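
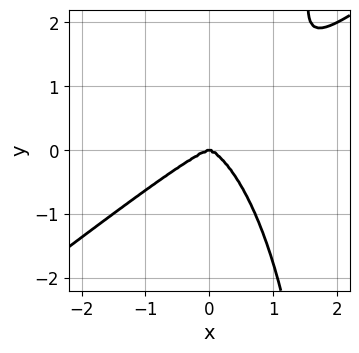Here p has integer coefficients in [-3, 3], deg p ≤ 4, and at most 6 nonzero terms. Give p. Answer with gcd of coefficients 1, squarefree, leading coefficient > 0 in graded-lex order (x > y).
The degree is 4 — the shape is more complex than any degree-3 curve.
Observable constraints: it meets the x-axis at x = 0 (among the integer gridlines); it meets the y-axis at y = 0 (among the integer gridlines).
These observations pin down the coefficients.

2*x^4 - 2*x^3*y - x*y^3 + 2*y^3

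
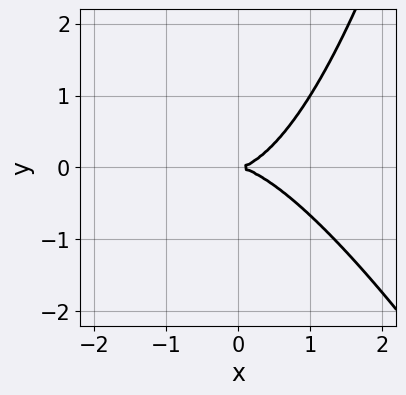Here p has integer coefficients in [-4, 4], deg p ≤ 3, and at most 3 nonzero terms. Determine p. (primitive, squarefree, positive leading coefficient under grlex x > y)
(a) Degree: a generic line meets the curve in up to 3 points, so deg p = 3.
(b) Reading off the gridlines: it crosses the y-axis at the gridline y = 0; one x-axis crossing is at x = 0.
(c) Together with the visible shape, these determine p as stated.

2*x^3 + x^2*y - 3*y^2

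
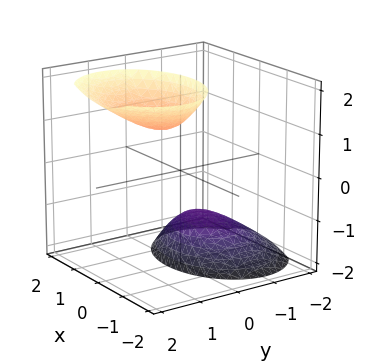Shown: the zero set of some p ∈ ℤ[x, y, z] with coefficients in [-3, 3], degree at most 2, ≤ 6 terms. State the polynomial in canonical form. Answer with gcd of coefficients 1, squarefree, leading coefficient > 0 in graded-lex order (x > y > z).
(a) There are 2 components. Treating them together as one polynomial.
(b) Degree: no degree-1 surface has this shape, so deg p = 2.
(c) From the visible intercepts: the surface avoids every integer x-axis point in the box; it misses every integer gridline on the y-axis.
(d) These observations pin down the coefficients.

2*x^2 + 3*y^2 - 3*y*z - z^2 + 2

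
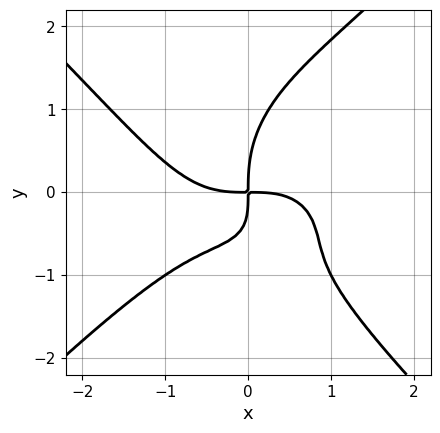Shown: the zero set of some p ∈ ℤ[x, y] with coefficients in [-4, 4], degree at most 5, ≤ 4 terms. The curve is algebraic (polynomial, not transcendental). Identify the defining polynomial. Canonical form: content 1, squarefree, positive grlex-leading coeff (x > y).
x^4 - y^4 + 2*x*y^2 + 2*x*y

The degree is 4 — the shape is more complex than any degree-3 curve.
Reading off the gridlines: one y-axis crossing is at y = 0; it crosses the x-axis at the gridline x = 0.
Solving for integer coefficients yields p as stated.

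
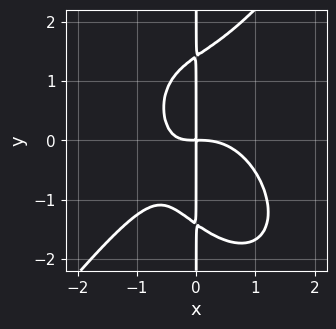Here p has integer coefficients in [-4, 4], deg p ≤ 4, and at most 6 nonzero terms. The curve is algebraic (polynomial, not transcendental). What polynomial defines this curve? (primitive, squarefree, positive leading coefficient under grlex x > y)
2*x^4 - x*y^3 + 2*x^2*y + 2*x*y

(a) The degree is 4 — the shape is more complex than any degree-3 curve.
(b) Reading off the gridlines: the visible y-axis segment lies entirely on the curve.
(c) Assembling these constraints gives the stated polynomial.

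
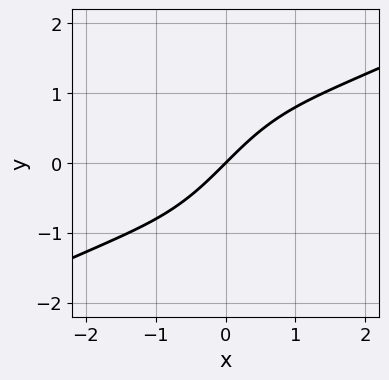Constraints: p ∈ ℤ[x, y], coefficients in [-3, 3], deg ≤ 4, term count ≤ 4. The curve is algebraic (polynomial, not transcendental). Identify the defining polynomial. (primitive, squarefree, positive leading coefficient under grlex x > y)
x^3 - 2*x^2*y + 3*x - 3*y

(a) The degree is 3 — a generic line meets the curve in up to 3 points.
(b) Against the integer gridlines: it meets the x-axis at x = 0 (among the integer gridlines); one y-axis crossing is at y = 0.
(c) Matching integer coefficients to the picture gives p.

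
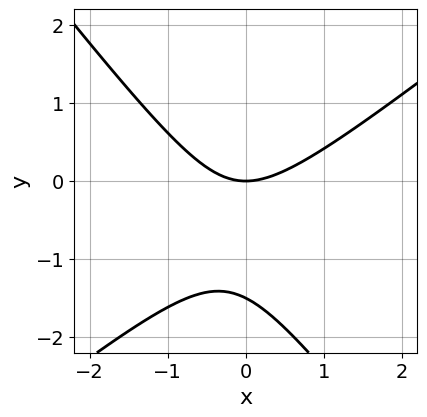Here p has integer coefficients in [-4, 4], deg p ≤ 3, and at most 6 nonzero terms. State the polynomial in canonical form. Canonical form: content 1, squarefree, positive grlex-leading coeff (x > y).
1. deg p = 2.
2. Against the integer gridlines: it meets the x-axis at x = 0 (among the integer gridlines); it crosses the y-axis at the gridline y = 0.
3. Solving for integer coefficients yields p as stated.

2*x^2 - x*y - 2*y^2 - 3*y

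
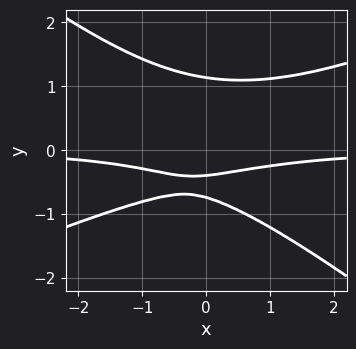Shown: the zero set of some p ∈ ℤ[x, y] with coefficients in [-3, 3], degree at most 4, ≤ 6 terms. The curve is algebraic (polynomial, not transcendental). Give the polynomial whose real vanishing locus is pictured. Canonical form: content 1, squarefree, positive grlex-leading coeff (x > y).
x^2*y - x*y^2 - 3*y^3 + 3*y + 1

First, deg p = 3.
Next, observable constraints: the curve avoids every integer x-axis point in the box.
Finally, fitting integer coefficients to these (and the overall shape) gives p.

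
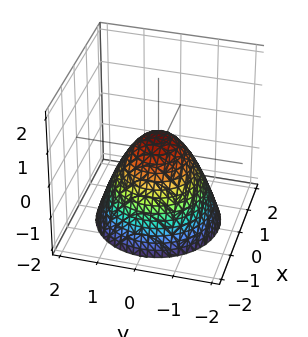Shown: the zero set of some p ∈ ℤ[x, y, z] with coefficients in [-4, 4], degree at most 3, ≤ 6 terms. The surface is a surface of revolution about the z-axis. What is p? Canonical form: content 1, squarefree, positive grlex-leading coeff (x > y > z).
2*x^2 + 2*y^2 + 2*z - 1

1. Degree: the shape is more complex than any degree-1 surface, so deg p = 2.
2. Symmetries: the z-axis is an axis of rotation, so x and y enter only as x² + y².
3. Checking where it meets the axes: a circular section at z = -1 has radius between 1 and 2.
4. These observations pin down the coefficients.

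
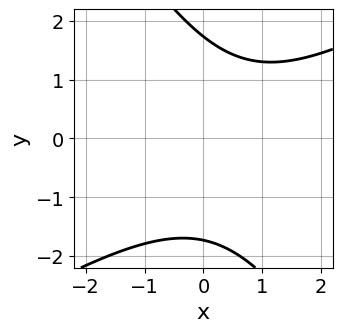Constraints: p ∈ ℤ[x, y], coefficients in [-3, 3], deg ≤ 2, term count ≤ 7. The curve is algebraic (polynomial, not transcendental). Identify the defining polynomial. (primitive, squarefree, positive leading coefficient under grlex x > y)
x^2 - x*y - y^2 - x + 3

First, the degree is 2 — a generic line meets the curve in up to 2 points.
Next, observable constraints: no x-intercept at any integer in the box.
Finally, fitting integer coefficients to these (and the overall shape) gives p.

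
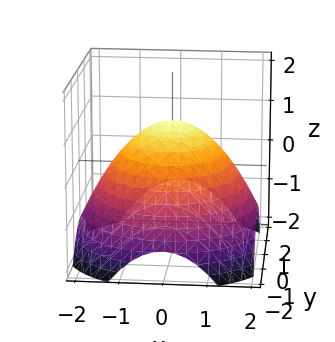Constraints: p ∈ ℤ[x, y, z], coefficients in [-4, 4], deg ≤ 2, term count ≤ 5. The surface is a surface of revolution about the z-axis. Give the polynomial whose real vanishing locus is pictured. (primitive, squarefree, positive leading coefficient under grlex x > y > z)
First, deg p = 2.
Next, by symmetry, the surface is invariant under rotation about z: p = q(x² + y², z).
Next, observable constraints: a circular section at z = 0 has radius between 1 and 2; it crosses the z-axis at the gridline z = 1.
Finally, together with the visible shape, these determine p as stated.

x^2 + y^2 + 2*z - 2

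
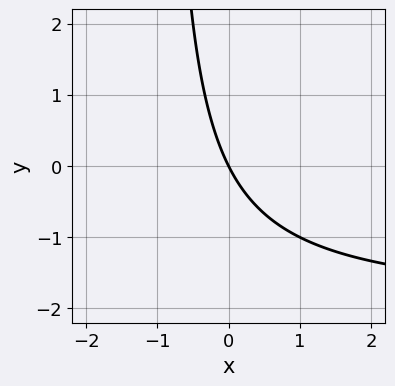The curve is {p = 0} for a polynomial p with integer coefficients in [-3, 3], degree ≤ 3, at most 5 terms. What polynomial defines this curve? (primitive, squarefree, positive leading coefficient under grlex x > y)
The degree is 2 — a generic line meets the curve in up to 2 points.
Checking where it meets the axes: it crosses the x-axis at the gridline x = 0; it meets the y-axis at y = 0 (among the integer gridlines).
Together with the visible shape, these determine p as stated.

x*y + 2*x + y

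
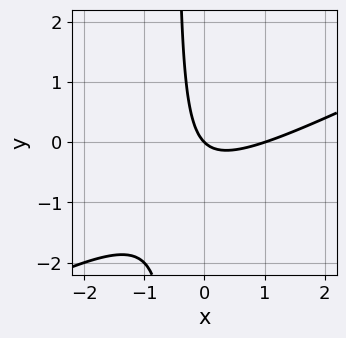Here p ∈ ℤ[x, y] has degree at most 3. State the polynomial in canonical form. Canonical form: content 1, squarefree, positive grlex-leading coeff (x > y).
First, deg p = 2. The shape is more complex than any degree-1 curve.
Next, observable constraints: it crosses the y-axis at the gridline y = 0; among the integer gridlines, it crosses the x-axis at x ∈ {0, 1}.
Finally, these observations pin down the coefficients.

x^2 - 2*x*y - x - y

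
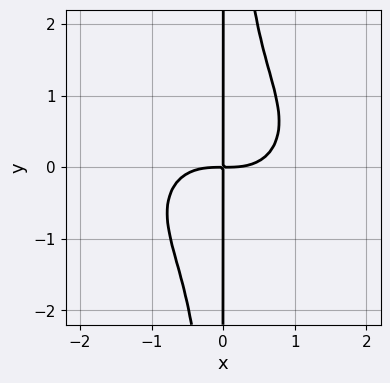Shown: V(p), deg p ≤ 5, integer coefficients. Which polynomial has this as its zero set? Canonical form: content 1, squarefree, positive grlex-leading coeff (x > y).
First, the degree is 4 — no degree-3 curve has this shape.
Next, from the axis intercepts and sections: the visible y-axis segment lies entirely on the curve.
Finally, these observations pin down the coefficients.

2*x^4 + 3*x^2*y^2 - 3*x*y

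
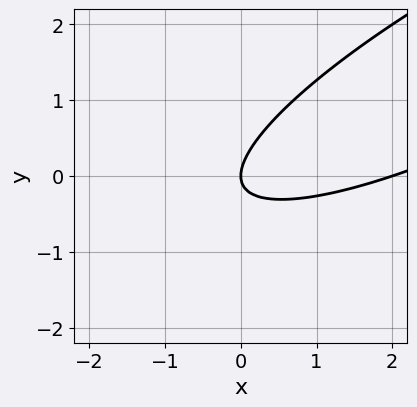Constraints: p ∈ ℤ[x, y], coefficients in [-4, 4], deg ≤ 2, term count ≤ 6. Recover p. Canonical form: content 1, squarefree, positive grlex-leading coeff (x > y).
x^2 - 3*x*y + 3*y^2 - 2*x

First, degree: the shape is more complex than any degree-1 curve, so deg p = 2.
Then, observable constraints: the x-axis gridline crossings are at x ∈ {0, 2}; one y-axis crossing is at y = 0.
Finally, assembling these constraints gives the stated polynomial.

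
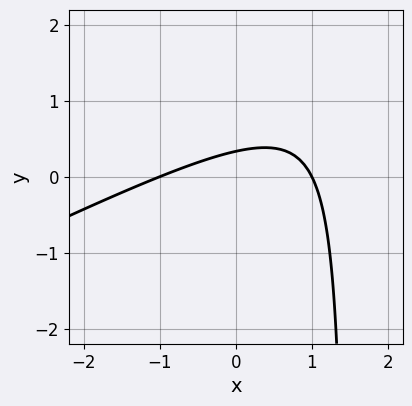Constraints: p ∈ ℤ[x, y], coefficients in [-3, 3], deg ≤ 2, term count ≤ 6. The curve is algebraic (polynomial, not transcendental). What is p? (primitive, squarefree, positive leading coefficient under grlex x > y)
x^2 - 2*x*y + 3*y - 1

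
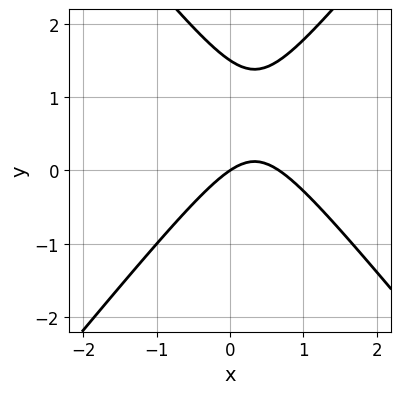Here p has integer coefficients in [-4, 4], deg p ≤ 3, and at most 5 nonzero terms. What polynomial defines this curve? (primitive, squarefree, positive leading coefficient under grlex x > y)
First, deg p = 2.
Then, reading off the gridlines: it crosses the x-axis at the gridline x = 0; one y-axis crossing is at y = 0.
Finally, together with the visible shape, these determine p as stated.

3*x^2 - 2*y^2 - 2*x + 3*y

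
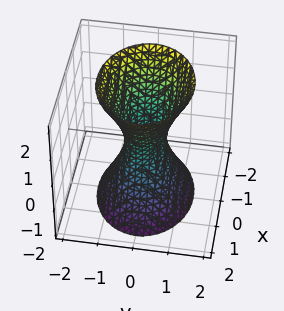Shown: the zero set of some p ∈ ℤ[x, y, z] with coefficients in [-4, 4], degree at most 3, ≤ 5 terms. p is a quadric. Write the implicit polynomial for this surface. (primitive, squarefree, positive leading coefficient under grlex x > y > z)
1. The degree is 2 — an hourglass — one-sheet hyperboloid; a quadric.
2. Symmetries: mirror symmetry y ↦ −y ⇒ only even powers of y; the x ↦ −x reflection is a symmetry, so x appears only in even powers; the z ↦ −z reflection is a symmetry, so z appears only in even powers.
3. Checking where it meets the axes: the surface avoids every integer z-axis point in the box.
4. Matching integer coefficients to the picture gives p.

2*x^2 + 3*y^2 - z^2 - 1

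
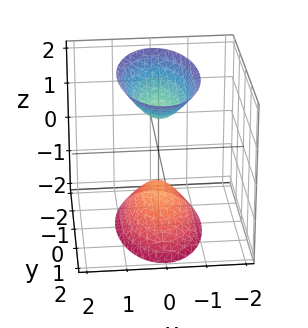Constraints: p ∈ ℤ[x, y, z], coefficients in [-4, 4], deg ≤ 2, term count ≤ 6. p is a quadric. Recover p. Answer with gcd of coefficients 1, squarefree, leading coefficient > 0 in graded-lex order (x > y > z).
3*x^2 + y^2 - z^2 + 1

1. I count 2 distinct pieces. They look like related sheets of one shape, so recover p as a whole.
2. deg p = 2. Two sheets facing apart; a quadric.
3. Symmetries: mirror symmetry x ↦ −x ⇒ only even powers of x; the y ↦ −y reflection is a symmetry, so y appears only in even powers; mirror symmetry z ↦ −z ⇒ only even powers of z.
4. Observable constraints: the surface avoids every integer x-axis point in the box; the surface avoids every integer y-axis point in the box.
5. Putting this together gives p. Check: (0, 0, -1) on the z-axis lies on the surface, and p(0, 0, -1) = 0. ✓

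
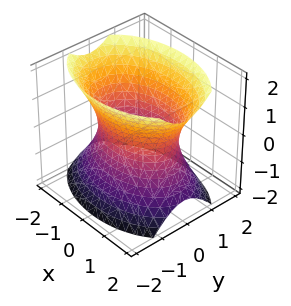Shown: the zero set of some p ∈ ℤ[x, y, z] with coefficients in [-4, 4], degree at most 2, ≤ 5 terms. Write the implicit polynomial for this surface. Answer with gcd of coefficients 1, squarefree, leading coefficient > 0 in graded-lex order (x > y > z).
x^2 + 2*y^2 - z^2 - 2

(a) The degree is 2 — an hourglass — one-sheet hyperboloid; a quadric.
(b) Symmetries: the z ↦ −z reflection is a symmetry, so z appears only in even powers; the x ↦ −x reflection is a symmetry, so x appears only in even powers; mirror symmetry y ↦ −y ⇒ only even powers of y.
(c) Reading off the gridlines: it misses every integer gridline on the z-axis; among the integer gridlines, it crosses the y-axis at y ∈ {-1, 1}.
(d) Together with the visible shape, these determine p as stated.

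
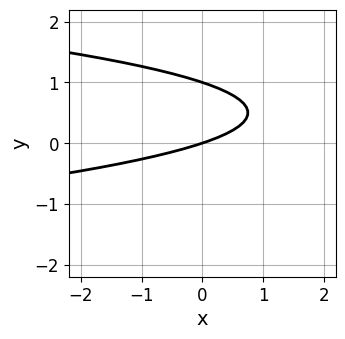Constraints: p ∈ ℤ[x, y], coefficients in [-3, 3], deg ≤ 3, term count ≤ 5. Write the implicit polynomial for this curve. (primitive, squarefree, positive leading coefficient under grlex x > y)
3*y^2 + x - 3*y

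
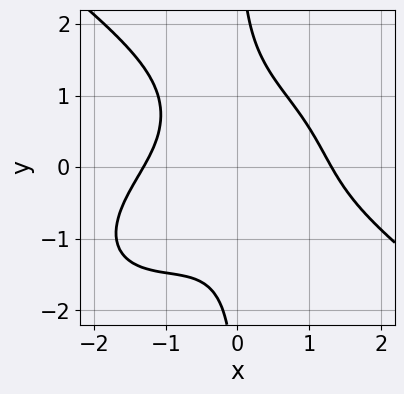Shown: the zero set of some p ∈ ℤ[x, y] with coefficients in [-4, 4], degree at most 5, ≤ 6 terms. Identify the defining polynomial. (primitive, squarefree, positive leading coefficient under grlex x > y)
x^4 + 2*x*y^3 + 3*x^2*y - 3

Degree: a generic line meets the curve in up to 4 points, so deg p = 4.
Observable constraints: no y-intercept at any integer in the box.
The integer polynomial consistent with all of this is the stated p.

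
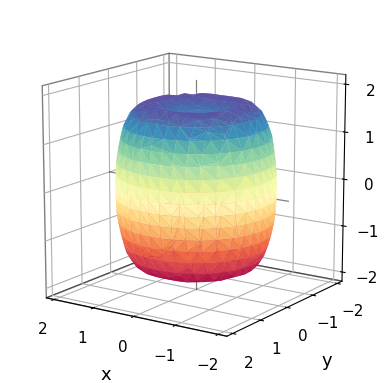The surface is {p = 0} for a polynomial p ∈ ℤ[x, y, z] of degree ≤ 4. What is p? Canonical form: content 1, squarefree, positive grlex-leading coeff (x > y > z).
x^4 + 2*x^2*y^2 + y^4 - 2*x^2 - 2*y^2 + z^2 - 2

1. deg p = 4. A generic line meets the surface in up to 4 points.
2. By symmetry, the surface is invariant under rotation about z: p = q(x² + y², z).
3. Observable constraints: a circular section at z = 1 has radius between 1 and 2.
4. Assembling these constraints gives the stated polynomial.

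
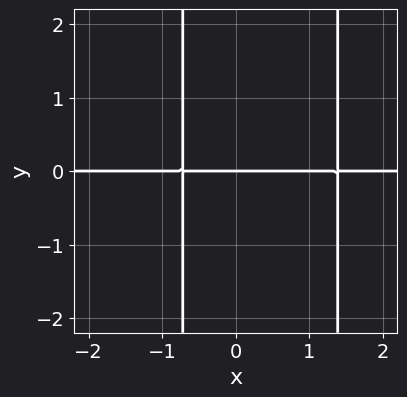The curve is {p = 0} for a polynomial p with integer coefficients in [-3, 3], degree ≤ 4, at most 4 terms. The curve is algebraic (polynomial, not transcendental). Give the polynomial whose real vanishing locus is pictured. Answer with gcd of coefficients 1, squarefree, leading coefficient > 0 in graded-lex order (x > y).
3*x^2*y - 2*x*y - 3*y

Degree: a generic line meets the curve in up to 3 points, so deg p = 3.
Checking where it meets the axes: one y-axis crossing is at y = 0; every point of the x-axis in the box is on the curve.
Assembling these constraints gives the stated polynomial.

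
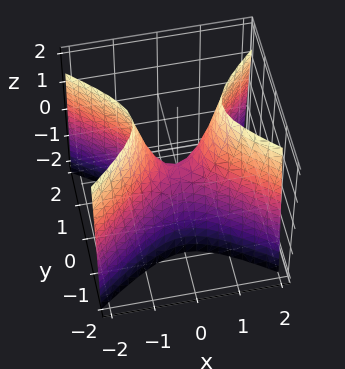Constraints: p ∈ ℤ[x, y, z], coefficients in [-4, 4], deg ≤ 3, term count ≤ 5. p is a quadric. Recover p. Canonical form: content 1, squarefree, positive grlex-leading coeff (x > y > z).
1. deg p = 2.
2. Symmetries: mirror symmetry x ↦ −x ⇒ only even powers of x; mirror symmetry y ↦ −y ⇒ only even powers of y.
3. From the visible intercepts: it meets the y-axis at y = 0 (among the integer gridlines); it meets the z-axis at z = 0 (among the integer gridlines); it crosses the x-axis at the gridline x = 0.
4. Solving for integer coefficients yields p as stated.

2*x^2 - 3*y^2 - z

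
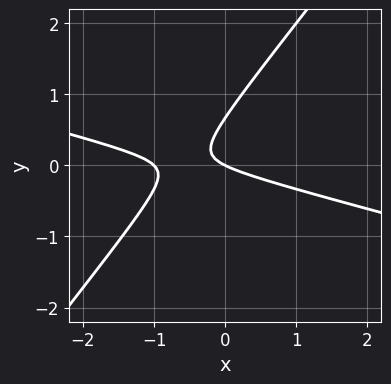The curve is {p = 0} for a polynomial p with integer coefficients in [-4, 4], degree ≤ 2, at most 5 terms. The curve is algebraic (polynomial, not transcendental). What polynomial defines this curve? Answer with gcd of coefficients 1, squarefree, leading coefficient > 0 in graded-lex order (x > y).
First, deg p = 2. The shape is more complex than any degree-1 curve.
Then, reading off the gridlines: it crosses the y-axis at the gridline y = 0; among the integer gridlines, it crosses the x-axis at x ∈ {-1, 0}.
Finally, these observations pin down the coefficients.

x^2 + 3*x*y - 3*y^2 + x + 2*y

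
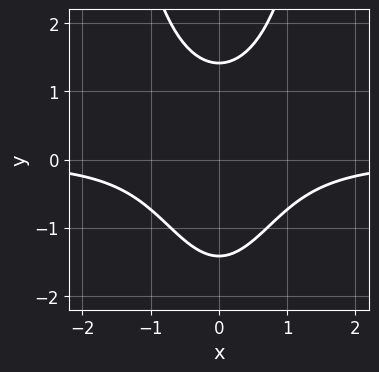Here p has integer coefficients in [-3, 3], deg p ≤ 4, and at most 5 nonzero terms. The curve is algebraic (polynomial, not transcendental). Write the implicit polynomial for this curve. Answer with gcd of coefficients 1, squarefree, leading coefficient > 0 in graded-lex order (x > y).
2*x^2*y - y^2 + 2

deg p = 3. The shape is more complex than any degree-2 curve.
Symmetries: the x ↦ −x reflection is a symmetry, so x appears only in even powers.
Reading off the gridlines: it misses every integer gridline on the x-axis.
Putting this together gives p.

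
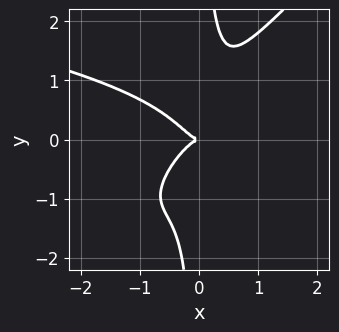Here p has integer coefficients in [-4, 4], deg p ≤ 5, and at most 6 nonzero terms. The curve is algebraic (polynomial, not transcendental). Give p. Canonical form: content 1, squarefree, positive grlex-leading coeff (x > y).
1. Degree: the shape is more complex than any degree-3 curve, so deg p = 4.
2. Observable constraints: one x-axis crossing is at x = 0; one y-axis crossing is at y = 0.
3. Putting this together gives p.

2*x^2*y^2 - 2*x*y^3 + 2*x^3 + y^2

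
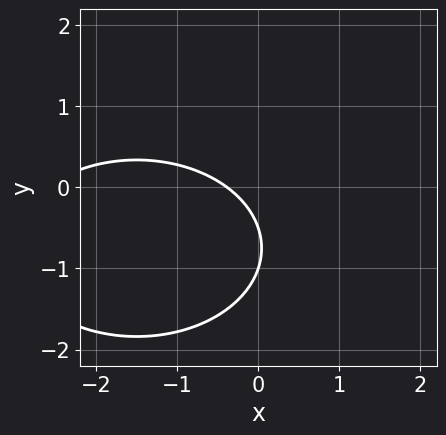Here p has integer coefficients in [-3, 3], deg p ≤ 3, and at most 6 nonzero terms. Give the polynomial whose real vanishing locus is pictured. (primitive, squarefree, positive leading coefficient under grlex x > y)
1. The degree is 2 — the shape is more complex than any degree-1 curve.
2. Checking where it meets the axes: it crosses the y-axis at the gridline y = -1.
3. Matching integer coefficients to the picture gives p.

x^2 + 2*y^2 + 3*x + 3*y + 1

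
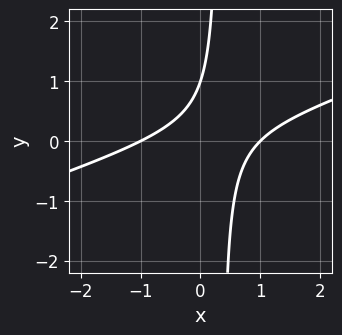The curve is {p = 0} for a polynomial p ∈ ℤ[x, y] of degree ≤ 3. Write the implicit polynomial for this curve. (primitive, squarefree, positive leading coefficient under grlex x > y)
1. deg p = 2. The shape is more complex than any degree-1 curve.
2. Checking where it meets the axes: one y-axis crossing is at y = 1; among the integer gridlines, it crosses the x-axis at x ∈ {-1, 1}.
3. Fitting integer coefficients to these (and the overall shape) gives p.

x^2 - 3*x*y + y - 1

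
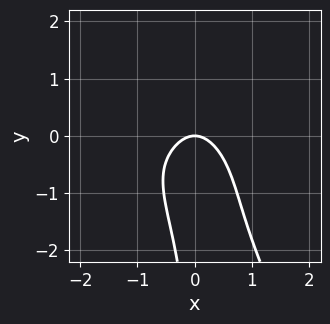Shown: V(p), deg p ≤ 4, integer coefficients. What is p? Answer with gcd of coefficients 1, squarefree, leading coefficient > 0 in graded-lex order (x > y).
2*x^2*y^2 + x*y^3 + 3*x^2 + 2*y

deg p = 4. No degree-3 curve has this shape.
From the visible intercepts: one y-axis crossing is at y = 0; one x-axis crossing is at x = 0.
Assembling these constraints gives the stated polynomial.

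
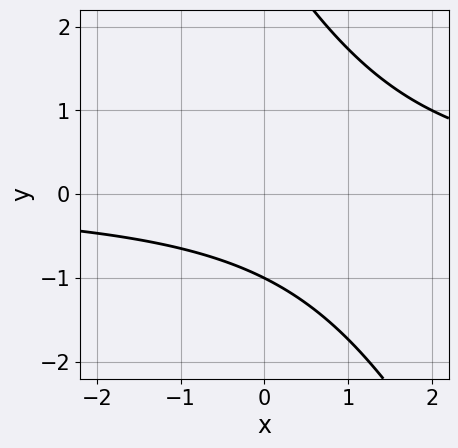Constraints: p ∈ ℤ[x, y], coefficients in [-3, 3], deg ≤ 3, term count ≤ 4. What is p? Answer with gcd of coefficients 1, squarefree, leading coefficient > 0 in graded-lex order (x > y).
2*x*y + y^2 - 2*y - 3

1. deg p = 2. The shape is more complex than any degree-1 curve.
2. Checking where it meets the axes: it meets the y-axis at y = -1 (among the integer gridlines); it misses every integer gridline on the x-axis.
3. These observations pin down the coefficients.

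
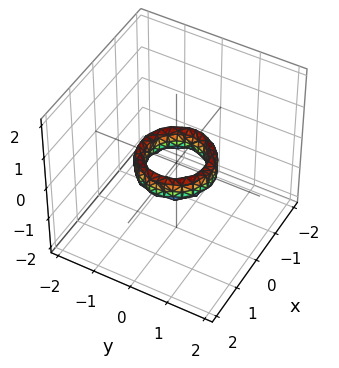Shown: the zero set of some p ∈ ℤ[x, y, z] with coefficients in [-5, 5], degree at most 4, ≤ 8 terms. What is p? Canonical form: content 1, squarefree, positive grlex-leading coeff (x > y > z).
First, deg p = 4. A generic line meets the surface in up to 4 points.
Then, symmetries: every cross-section ⟂ z is a circle, so x, y appear only via x² + y².
Then, observable constraints: the x-axis gridline crossings are at x ∈ {-1, 1}; among the integer gridlines, it crosses the y-axis at y ∈ {-1, 1}.
Finally, matching integer coefficients to the picture gives p.

2*x^4 + 4*x^2*y^2 + 2*y^4 - 3*x^2 - 3*y^2 + z^2 + 1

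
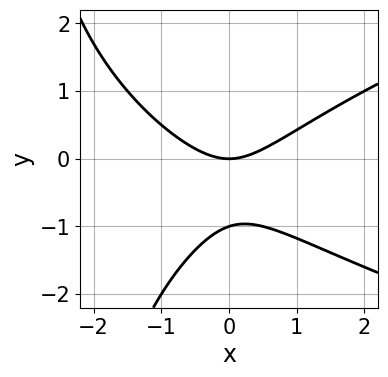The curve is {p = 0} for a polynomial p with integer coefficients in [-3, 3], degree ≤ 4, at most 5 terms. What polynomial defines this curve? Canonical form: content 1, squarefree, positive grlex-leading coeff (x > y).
x*y^2 - 2*x^2 + 3*y^2 + 3*y

Degree: no degree-2 curve has this shape, so deg p = 3.
Observable constraints: it meets the x-axis at x = 0 (among the integer gridlines); among the integer gridlines, it crosses the y-axis at y ∈ {-1, 0}.
Matching integer coefficients to the picture gives p.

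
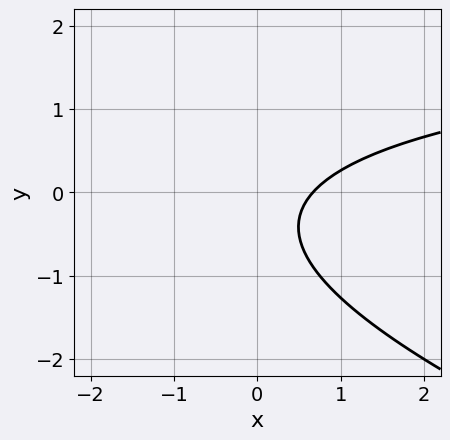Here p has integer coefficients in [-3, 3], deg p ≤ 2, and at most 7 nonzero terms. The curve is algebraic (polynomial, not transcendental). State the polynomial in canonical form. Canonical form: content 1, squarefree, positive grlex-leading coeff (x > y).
(a) The degree is 2 — the shape is more complex than any degree-1 curve.
(b) Observable constraints: no y-intercept at any integer in the box.
(c) Fitting integer coefficients to these (and the overall shape) gives p.

x*y + 3*y^2 - 3*x + 2*y + 2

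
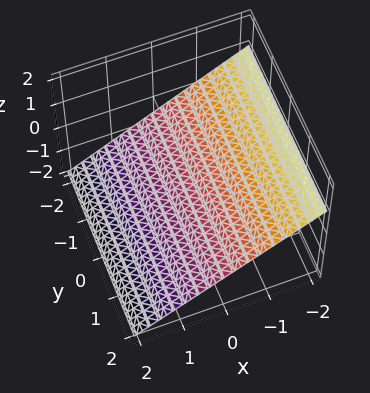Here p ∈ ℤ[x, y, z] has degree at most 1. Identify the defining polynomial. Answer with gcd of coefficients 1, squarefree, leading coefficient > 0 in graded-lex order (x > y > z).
2*x + 3*z + 2

The degree is 1 — the surface is flat (a plane).
From the visible intercepts: it meets the x-axis at x = -1 (among the integer gridlines); no y-intercept at any integer in the box.
Assembling these constraints gives the stated polynomial.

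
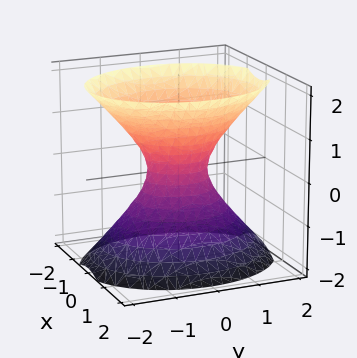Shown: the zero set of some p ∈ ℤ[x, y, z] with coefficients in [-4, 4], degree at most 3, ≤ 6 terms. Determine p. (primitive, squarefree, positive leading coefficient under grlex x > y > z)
3*x^2 + 2*y^2 - 2*z^2 - 1

The degree is 2 — an hourglass — one-sheet hyperboloid; a quadric.
Symmetries: the y ↦ −y reflection is a symmetry, so y appears only in even powers; it's symmetric under x → −x, forcing even powers of x; mirror symmetry z ↦ −z ⇒ only even powers of z.
Checking where it meets the axes: no z-intercept at any integer in the box.
Solving for integer coefficients yields p as stated.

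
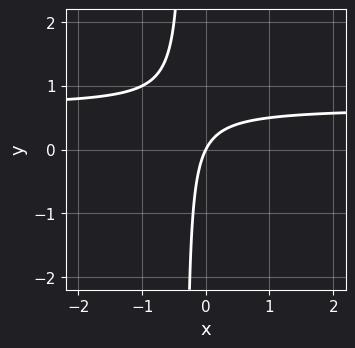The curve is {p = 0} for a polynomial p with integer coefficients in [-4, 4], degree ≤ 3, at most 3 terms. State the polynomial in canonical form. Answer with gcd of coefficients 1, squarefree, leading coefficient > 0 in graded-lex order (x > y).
First, deg p = 2. The shape is more complex than any degree-1 curve.
Next, observable constraints: it crosses the x-axis at the gridline x = 0; it meets the y-axis at y = 0 (among the integer gridlines).
Finally, assembling these constraints gives the stated polynomial.

3*x*y - 2*x + y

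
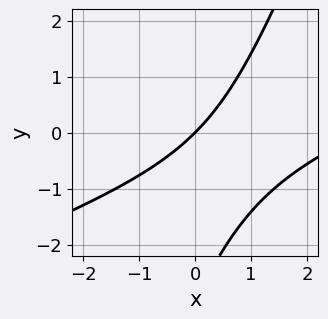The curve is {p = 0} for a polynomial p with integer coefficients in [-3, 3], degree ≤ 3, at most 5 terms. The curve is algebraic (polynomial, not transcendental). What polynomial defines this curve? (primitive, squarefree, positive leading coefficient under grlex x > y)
First, the degree is 2 — a generic line meets the curve in up to 2 points.
Then, against the integer gridlines: one x-axis crossing is at x = 0; it crosses the y-axis at the gridline y = 0.
Finally, the integer polynomial consistent with all of this is the stated p.

x^2 - 3*x*y + y^2 - 3*x + 3*y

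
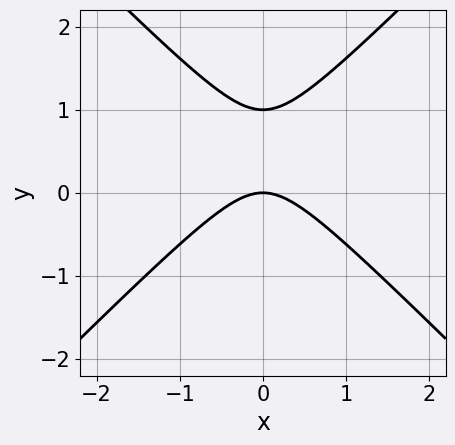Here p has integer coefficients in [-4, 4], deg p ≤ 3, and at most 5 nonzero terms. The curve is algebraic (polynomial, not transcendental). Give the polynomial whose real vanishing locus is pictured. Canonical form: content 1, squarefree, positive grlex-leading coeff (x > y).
x^2 - y^2 + y

1. deg p = 2. A generic line meets the curve in up to 2 points.
2. Symmetries: mirror symmetry x ↦ −x ⇒ only even powers of x.
3. From the axis intercepts and sections: it meets the x-axis at x = 0 (among the integer gridlines); the y-axis gridline crossings are at y ∈ {0, 1}.
4. Putting this together gives p.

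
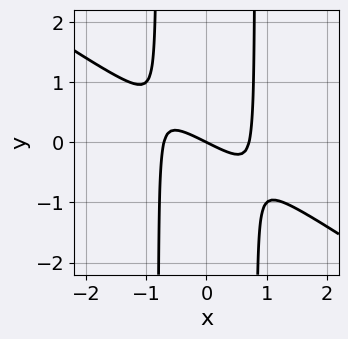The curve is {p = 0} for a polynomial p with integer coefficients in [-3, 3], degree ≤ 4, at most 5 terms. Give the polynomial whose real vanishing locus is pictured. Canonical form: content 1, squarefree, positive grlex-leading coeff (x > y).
2*x^3 + 3*x^2*y - x - 2*y

1. Degree: a generic line meets the curve in up to 3 points, so deg p = 3.
2. Checking where it meets the axes: it crosses the y-axis at the gridline y = 0; it crosses the x-axis at the gridline x = 0.
3. Fitting integer coefficients to these (and the overall shape) gives p.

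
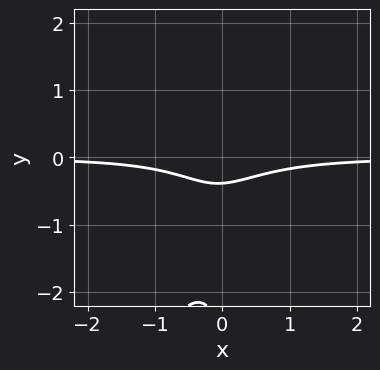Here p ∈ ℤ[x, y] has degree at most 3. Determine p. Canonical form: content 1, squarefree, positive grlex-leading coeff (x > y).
3*x^2*y - x*y^2 + y^2 + 3*y + 1

(a) deg p = 3. The shape is more complex than any degree-2 curve.
(b) Observable constraints: it misses every integer gridline on the x-axis.
(c) Together with the visible shape, these determine p as stated.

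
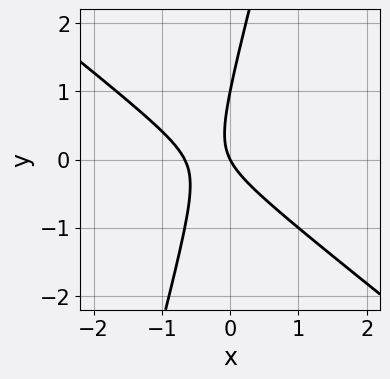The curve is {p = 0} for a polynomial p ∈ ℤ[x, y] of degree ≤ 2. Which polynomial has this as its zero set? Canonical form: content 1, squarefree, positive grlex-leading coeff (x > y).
3*x^2 + 3*x*y - y^2 + 2*x + y

1. The degree is 2 — no degree-1 curve has this shape.
2. From the axis intercepts and sections: it meets the x-axis at x = 0 (among the integer gridlines); the y-axis gridline crossings are at y ∈ {0, 1}.
3. Fitting integer coefficients to these (and the overall shape) gives p.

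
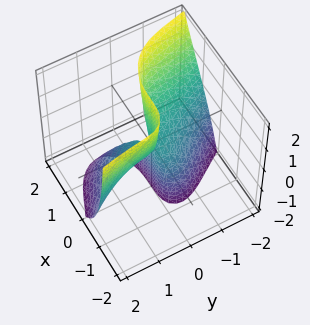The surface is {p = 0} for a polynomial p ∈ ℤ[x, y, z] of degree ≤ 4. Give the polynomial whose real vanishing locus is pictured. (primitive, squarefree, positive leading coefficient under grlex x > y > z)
x^3 + 2*x*y^2 + x*y*z + y^3 + 2*y*z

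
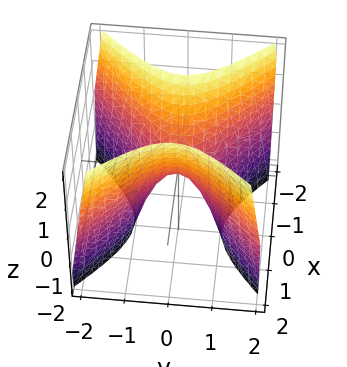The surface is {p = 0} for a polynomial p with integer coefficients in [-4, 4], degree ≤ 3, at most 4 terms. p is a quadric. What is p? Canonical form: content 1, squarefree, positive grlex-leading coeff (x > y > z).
2*x^2 - 2*y^2 - z

1. The degree is 2 — a saddle surface; a quadric.
2. Symmetries: mirror symmetry x ↦ −x ⇒ only even powers of x; it's symmetric under y → −y, forcing even powers of y.
3. Reading off the gridlines: it crosses the x-axis at the gridline x = 0; it meets the z-axis at z = 0 (among the integer gridlines); it crosses the y-axis at the gridline y = 0.
4. Fitting integer coefficients to these (and the overall shape) gives p.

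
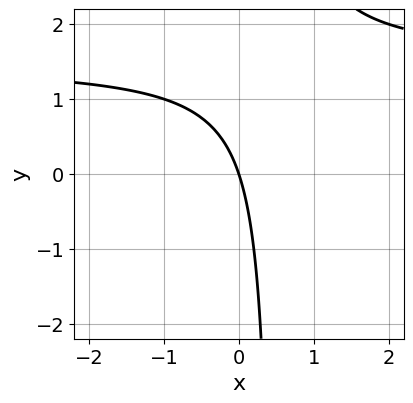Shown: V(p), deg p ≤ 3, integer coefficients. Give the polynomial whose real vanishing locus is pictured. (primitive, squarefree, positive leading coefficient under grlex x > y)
2*x*y - 3*x - y

First, deg p = 2. A generic line meets the curve in up to 2 points.
Next, observable constraints: it meets the x-axis at x = 0 (among the integer gridlines); one y-axis crossing is at y = 0.
Finally, the integer polynomial consistent with all of this is the stated p.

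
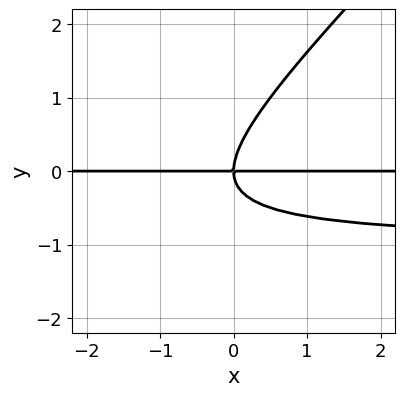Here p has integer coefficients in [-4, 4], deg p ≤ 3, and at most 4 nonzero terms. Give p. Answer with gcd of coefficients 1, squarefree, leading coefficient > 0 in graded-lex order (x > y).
1. The degree is 3 — the shape is more complex than any degree-2 curve.
2. Checking where it meets the axes: it meets the y-axis at y = 0 (among the integer gridlines); every point of the x-axis in the box is on the curve.
3. These observations pin down the coefficients.

x*y^2 - y^3 + x*y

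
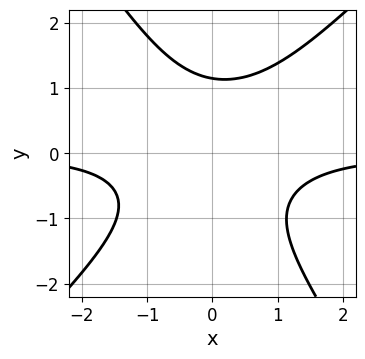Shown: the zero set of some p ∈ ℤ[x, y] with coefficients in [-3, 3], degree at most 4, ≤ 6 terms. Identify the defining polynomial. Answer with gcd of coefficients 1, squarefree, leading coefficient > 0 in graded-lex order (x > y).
1. Degree: a generic line meets the curve in up to 3 points, so deg p = 3.
2. Checking where it meets the axes: it misses every integer gridline on the x-axis.
3. These observations pin down the coefficients.

3*x^2*y - x*y^2 - 2*y^3 + 3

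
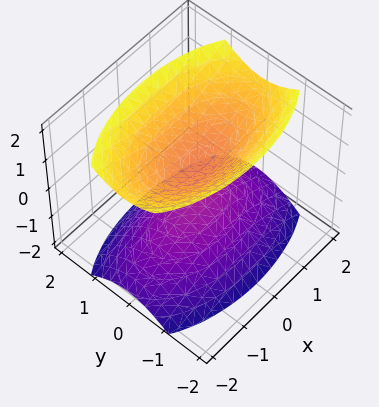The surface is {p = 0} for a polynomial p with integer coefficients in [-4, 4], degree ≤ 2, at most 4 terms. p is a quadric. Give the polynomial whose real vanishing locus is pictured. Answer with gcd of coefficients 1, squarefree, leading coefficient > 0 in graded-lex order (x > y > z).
x^2 + 3*y^2 - 2*z^2 + 1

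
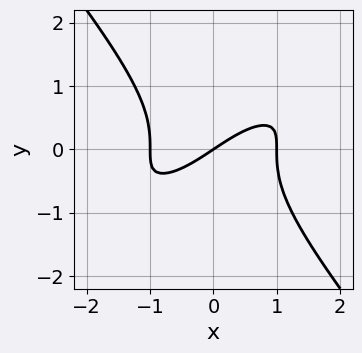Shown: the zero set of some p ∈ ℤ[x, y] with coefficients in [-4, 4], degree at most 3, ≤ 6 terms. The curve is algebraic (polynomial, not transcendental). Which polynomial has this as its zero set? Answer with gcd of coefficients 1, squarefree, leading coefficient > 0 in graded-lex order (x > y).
1. The degree is 3 — the shape is more complex than any degree-2 curve.
2. From the visible intercepts: the x-axis gridline crossings are at x ∈ {-1, 0, 1}; it meets the y-axis at y = 0 (among the integer gridlines).
3. Putting this together gives p.

2*x^3 - 3*x^2*y + 3*y^3 - 2*x + 3*y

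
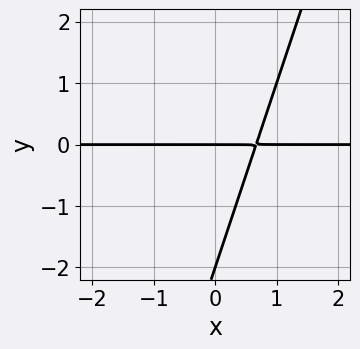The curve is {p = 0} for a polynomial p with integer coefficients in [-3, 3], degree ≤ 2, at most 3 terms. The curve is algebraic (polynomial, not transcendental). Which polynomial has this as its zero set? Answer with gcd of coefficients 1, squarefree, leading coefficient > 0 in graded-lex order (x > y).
1. deg p = 2.
2. From the axis intercepts and sections: every point of the x-axis in the box is on the curve; the y-axis gridline crossings are at y ∈ {-2, 0}.
3. Solving for integer coefficients yields p as stated.

3*x*y - y^2 - 2*y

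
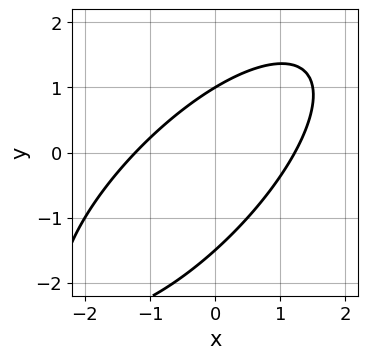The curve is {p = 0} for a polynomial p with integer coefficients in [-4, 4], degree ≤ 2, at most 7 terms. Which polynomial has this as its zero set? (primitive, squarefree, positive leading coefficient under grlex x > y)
2*x^2 - 3*x*y + 2*y^2 + y - 3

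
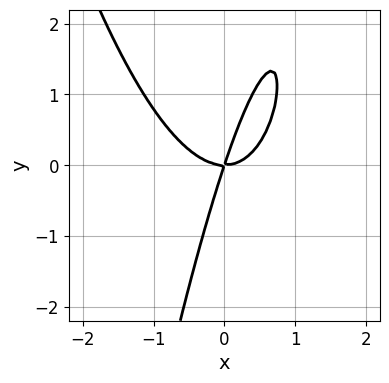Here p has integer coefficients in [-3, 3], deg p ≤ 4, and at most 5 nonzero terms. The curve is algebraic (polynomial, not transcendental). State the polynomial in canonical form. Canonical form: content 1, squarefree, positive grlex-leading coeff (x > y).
1. Degree: a generic line meets the curve in up to 3 points, so deg p = 3.
2. Checking where it meets the axes: it crosses the x-axis at the gridline x = 0; it meets the y-axis at y = 0 (among the integer gridlines).
3. Solving for integer coefficients yields p as stated.

3*x^3 - 3*x*y + y^2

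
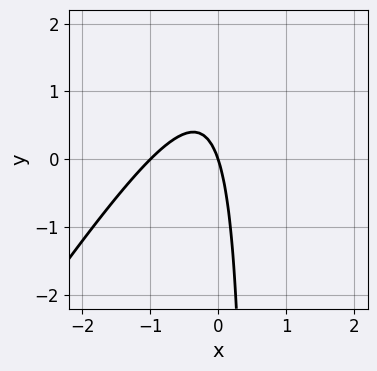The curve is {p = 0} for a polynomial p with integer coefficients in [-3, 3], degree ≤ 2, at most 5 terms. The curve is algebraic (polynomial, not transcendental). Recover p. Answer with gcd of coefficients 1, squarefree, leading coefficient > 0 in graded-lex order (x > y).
3*x^2 - 2*x*y + 3*x + y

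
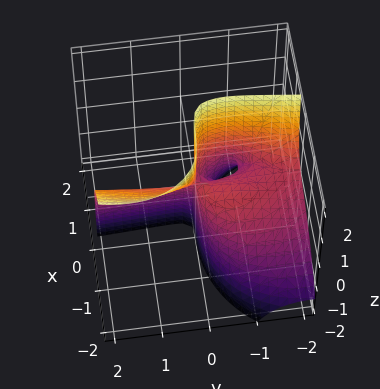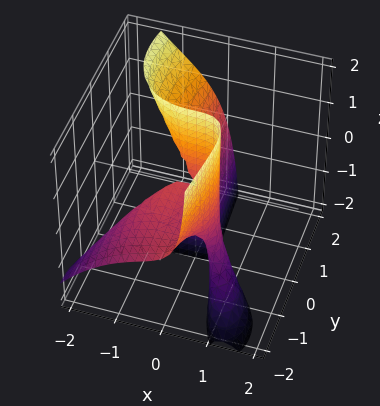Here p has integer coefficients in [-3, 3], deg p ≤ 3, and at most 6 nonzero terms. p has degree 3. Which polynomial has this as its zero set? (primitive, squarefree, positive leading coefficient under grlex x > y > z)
2*x^3 + 2*x*y^2 - 3*x*y*z + 3*x*y + 2*y*z

(a) The degree is 3 — the shape is more complex than any degree-2 surface.
(b) Against the integer gridlines: every point of the z-axis in the box is on the surface; every point of the y-axis in the box is on the surface; it crosses the x-axis at the gridline x = 0.
(c) The integer polynomial consistent with all of this is the stated p.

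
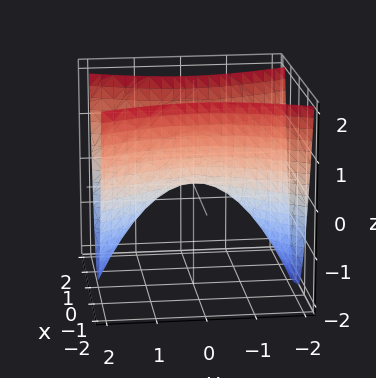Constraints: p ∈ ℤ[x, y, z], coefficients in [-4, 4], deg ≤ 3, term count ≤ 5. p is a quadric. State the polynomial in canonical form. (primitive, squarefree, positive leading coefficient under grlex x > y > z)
First, deg p = 2. A hyperbolic paraboloid; a quadric.
Then, symmetries: mirror symmetry x ↦ −x ⇒ only even powers of x; mirror symmetry y ↦ −y ⇒ only even powers of y.
Next, against the integer gridlines: it meets the x-axis at x = 0 (among the integer gridlines); it meets the z-axis at z = 0 (among the integer gridlines); it meets the y-axis at y = 0 (among the integer gridlines).
Finally, assembling these constraints gives the stated polynomial.

3*x^2 - y^2 - 2*z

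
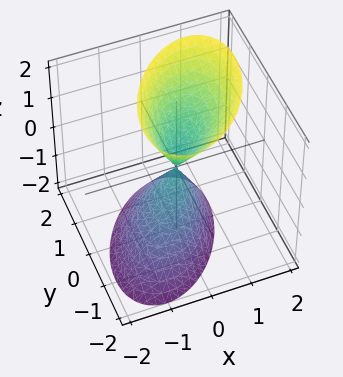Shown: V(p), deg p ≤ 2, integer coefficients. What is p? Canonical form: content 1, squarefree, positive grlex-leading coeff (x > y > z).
3*x^2 - 2*x*y - x*z + 2*y^2 - z^2

(a) There are 2 components. Treating them together as one polynomial.
(b) deg p = 2. A generic line meets the surface in up to 2 points.
(c) Checking where it meets the axes: one x-axis crossing is at x = 0; it crosses the z-axis at the gridline z = 0.
(d) Fitting integer coefficients to these (and the overall shape) gives p.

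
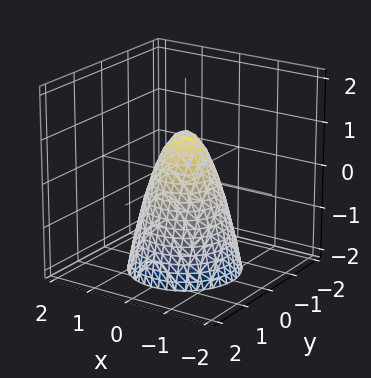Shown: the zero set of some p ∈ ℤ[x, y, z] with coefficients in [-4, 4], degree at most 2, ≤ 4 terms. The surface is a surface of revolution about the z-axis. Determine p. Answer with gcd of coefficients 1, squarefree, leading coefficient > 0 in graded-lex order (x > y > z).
(a) The degree is 2 — no degree-1 surface has this shape.
(b) By symmetry, the surface is invariant under rotation about z: p = q(x² + y², z).
(c) Observable constraints: a circular section at z = -1 has radius exactly 1; it meets the z-axis at z = 1 (among the integer gridlines).
(d) Assembling these constraints gives the stated polynomial.

2*x^2 + 2*y^2 + z - 1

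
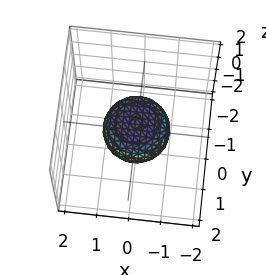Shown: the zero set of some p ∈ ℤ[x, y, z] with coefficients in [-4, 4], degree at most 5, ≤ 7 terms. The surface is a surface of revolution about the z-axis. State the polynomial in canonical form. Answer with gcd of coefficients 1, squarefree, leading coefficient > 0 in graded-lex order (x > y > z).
1. The degree is 4 — the shape is more complex than any degree-3 surface.
2. Symmetry: the surface is invariant under rotation about z: p = q(x² + y², z).
3. From the axis intercepts and sections: among the integer gridlines, it crosses the y-axis at y ∈ {-1, 1}; the x-axis gridline crossings are at x ∈ {-1, 1}; a circular section at z = 0 has radius exactly 1.
4. These observations pin down the coefficients.

2*x^4 + 4*x^2*y^2 + 2*y^4 - x^2 - y^2 + 3*z^2 - 1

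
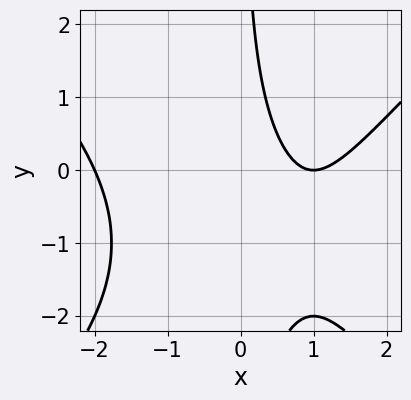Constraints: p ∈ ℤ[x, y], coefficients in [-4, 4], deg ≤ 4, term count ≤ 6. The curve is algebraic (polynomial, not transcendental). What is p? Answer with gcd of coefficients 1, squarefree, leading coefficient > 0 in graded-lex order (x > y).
x^3 - x*y^2 - 2*x*y - 3*x + 2

First, degree: a generic line meets the curve in up to 3 points, so deg p = 3.
Then, checking where it meets the axes: the curve avoids every integer y-axis point in the box; the x-axis gridline crossings are at x ∈ {-2, 1}.
Finally, matching integer coefficients to the picture gives p.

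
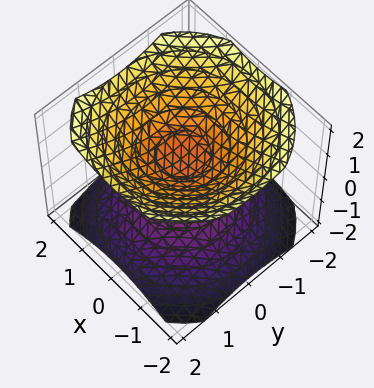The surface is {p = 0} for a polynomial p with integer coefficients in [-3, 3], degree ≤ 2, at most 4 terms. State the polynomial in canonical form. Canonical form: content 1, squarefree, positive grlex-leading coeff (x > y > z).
I count 2 distinct pieces.
deg p = 2.
Symmetries: rotational symmetry about the z-axis ⇒ p depends on x, y only through x² + y²; the z ↦ −z reflection is a symmetry, so z appears only in even powers.
From the axis intercepts and sections: the surface avoids every integer x-axis point in the box; no y-intercept at any integer in the box; a circular section at z = -1 has radius exactly 1.
Solving for integer coefficients yields p as stated.

2*x^2 + 2*y^2 - 3*z^2 + 1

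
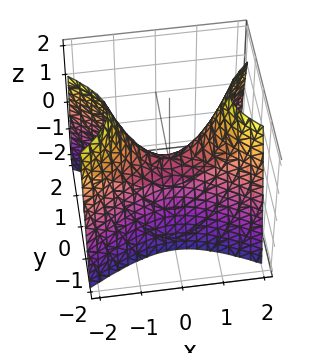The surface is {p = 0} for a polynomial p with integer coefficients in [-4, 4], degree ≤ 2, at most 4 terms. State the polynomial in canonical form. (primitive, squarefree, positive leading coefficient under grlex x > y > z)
x^2 - 2*y^2 - z

Degree: a hyperbolic paraboloid; a quadric, so deg p = 2.
Symmetries: mirror symmetry x ↦ −x ⇒ only even powers of x; the y ↦ −y reflection is a symmetry, so y appears only in even powers.
Reading off the gridlines: it meets the z-axis at z = 0 (among the integer gridlines); one y-axis crossing is at y = 0.
Putting this together gives p.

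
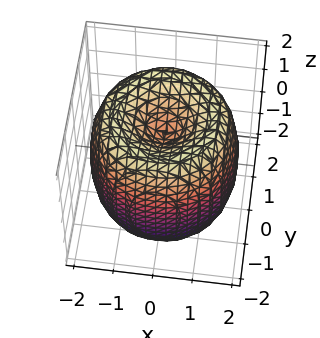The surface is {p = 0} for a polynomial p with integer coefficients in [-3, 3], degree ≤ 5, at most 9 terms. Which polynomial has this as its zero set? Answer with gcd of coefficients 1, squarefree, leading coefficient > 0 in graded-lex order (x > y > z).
First, degree: no degree-3 surface has this shape, so deg p = 4.
Then, symmetries: rotational symmetry about the z-axis ⇒ p depends on x, y only through x² + y².
Then, against the integer gridlines: among the integer gridlines, it crosses the z-axis at z ∈ {-1, 1}; a circular section at z = 0 has radius between 1 and 2.
Finally, assembling these constraints gives the stated polynomial.

x^4 + 2*x^2*y^2 + y^4 - 3*x^2 - 3*y^2 + z^2 - 1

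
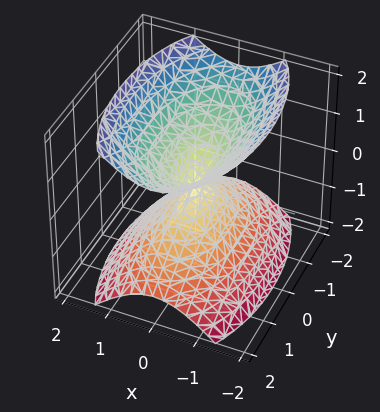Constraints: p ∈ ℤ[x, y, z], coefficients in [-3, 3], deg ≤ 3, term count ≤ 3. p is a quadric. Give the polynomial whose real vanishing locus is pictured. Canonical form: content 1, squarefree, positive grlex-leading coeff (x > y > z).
3*x^2 + y^2 - 2*z^2

(a) There are 2 components.
(b) deg p = 2.
(c) Symmetries: the y ↦ −y reflection is a symmetry, so y appears only in even powers; mirror symmetry x ↦ −x ⇒ only even powers of x; the z ↦ −z reflection is a symmetry, so z appears only in even powers.
(d) Observable constraints: one x-axis crossing is at x = 0; it crosses the y-axis at the gridline y = 0.
(e) Matching integer coefficients to the picture gives p.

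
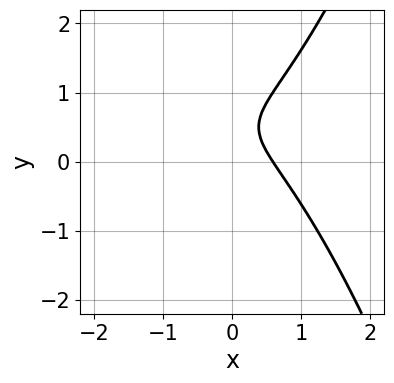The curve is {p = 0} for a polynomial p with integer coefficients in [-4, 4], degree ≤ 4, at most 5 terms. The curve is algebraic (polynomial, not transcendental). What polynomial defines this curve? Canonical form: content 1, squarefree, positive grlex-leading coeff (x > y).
2*x^3 - 2*y^2 + x + 2*y - 1

(a) The degree is 3 — a generic line meets the curve in up to 3 points.
(b) Checking where it meets the axes: no y-intercept at any integer in the box.
(c) Matching integer coefficients to the picture gives p.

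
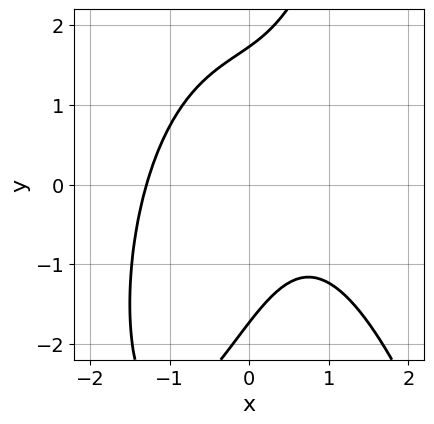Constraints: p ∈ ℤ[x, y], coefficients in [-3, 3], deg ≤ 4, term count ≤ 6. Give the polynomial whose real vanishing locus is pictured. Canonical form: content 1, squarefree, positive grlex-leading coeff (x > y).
2*x^3 + 2*x*y - y^2 - x + 3

(a) Degree: the shape is more complex than any degree-2 curve, so deg p = 3.
(b) Putting this together gives p.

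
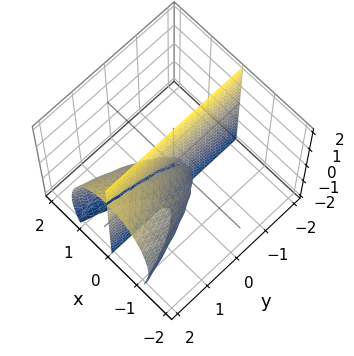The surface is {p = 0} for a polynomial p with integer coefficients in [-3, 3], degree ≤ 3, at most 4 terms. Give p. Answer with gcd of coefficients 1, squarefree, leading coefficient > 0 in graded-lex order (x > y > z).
(a) The picture has 2 separate pieces. Treating them together as one polynomial.
(b) The degree is 3 — the shape is more complex than any degree-2 surface.
(c) Reading off the gridlines: the visible y-axis segment lies entirely on the surface; the visible z-axis segment lies entirely on the surface; one x-axis crossing is at x = 0.
(d) These observations pin down the coefficients.

3*x^3 + x*z^2 - 2*x*y + 2*x*z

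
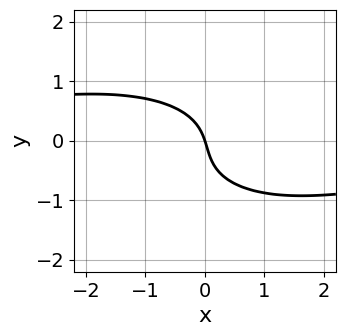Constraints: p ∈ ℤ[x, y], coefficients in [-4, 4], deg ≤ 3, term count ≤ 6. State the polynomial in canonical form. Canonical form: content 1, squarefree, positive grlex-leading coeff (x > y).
1. deg p = 3.
2. Against the integer gridlines: it meets the y-axis at y = 0 (among the integer gridlines); it crosses the x-axis at the gridline x = 0.
3. Assembling these constraints gives the stated polynomial.

x^2*y + 3*y^3 + y^2 + 3*x + y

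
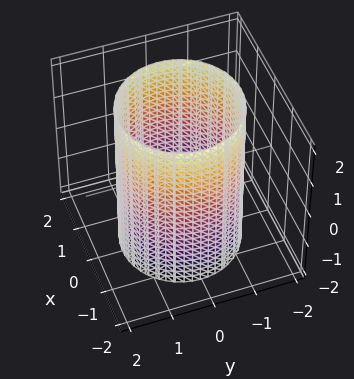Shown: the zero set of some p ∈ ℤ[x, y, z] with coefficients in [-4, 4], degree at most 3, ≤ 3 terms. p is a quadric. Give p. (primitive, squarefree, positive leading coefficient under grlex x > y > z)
1. The degree is 2 — constant cross-section along one axis; a quadric.
2. By symmetry, every cross-section ⟂ z is a circle, so x, y appear only via x² + y²; the z ↦ −z reflection is a symmetry, so z appears only in even powers.
3. Checking where it meets the axes: it misses every integer gridline on the z-axis; a circular section at z = -1 has radius between 1 and 2.
4. Fitting integer coefficients to these (and the overall shape) gives p.

x^2 + y^2 - 2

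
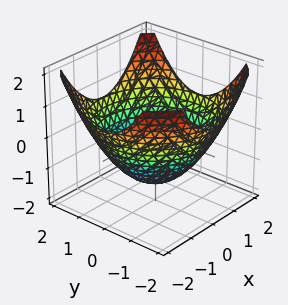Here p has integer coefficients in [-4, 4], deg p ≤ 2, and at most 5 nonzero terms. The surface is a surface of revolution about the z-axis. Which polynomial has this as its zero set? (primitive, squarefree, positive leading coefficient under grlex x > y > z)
x^2 + y^2 - 2*z - 3

Degree: the shape is more complex than any degree-1 surface, so deg p = 2.
By symmetry, the surface is invariant under rotation about z: p = q(x² + y², z).
From the axis intercepts and sections: a circular section at z = -1 has radius exactly 1.
Assembling these constraints gives the stated polynomial.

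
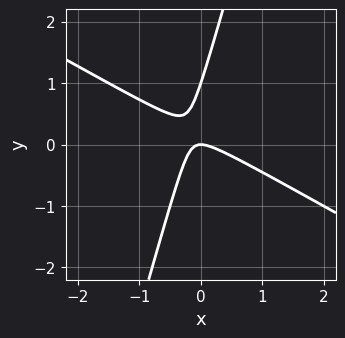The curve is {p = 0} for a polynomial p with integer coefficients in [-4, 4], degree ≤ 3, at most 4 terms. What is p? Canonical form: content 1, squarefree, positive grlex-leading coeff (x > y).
(a) Degree: no degree-1 curve has this shape, so deg p = 2.
(b) Reading off the gridlines: it meets the x-axis at x = 0 (among the integer gridlines); the y-axis gridline crossings are at y ∈ {0, 1}.
(c) Putting this together gives p.

2*x^2 + 3*x*y - y^2 + y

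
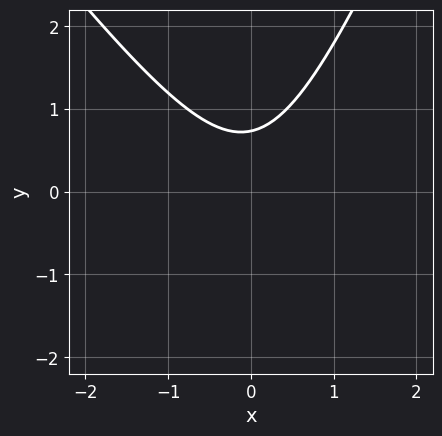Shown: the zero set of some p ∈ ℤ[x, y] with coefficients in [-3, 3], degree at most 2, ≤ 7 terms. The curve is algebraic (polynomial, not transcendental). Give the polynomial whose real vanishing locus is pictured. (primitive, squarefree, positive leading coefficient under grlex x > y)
(a) Degree: the shape is more complex than any degree-1 curve, so deg p = 2.
(b) Observable constraints: it misses every integer gridline on the x-axis.
(c) Putting this together gives p.

3*x^2 + x*y - y^2 - 2*y + 2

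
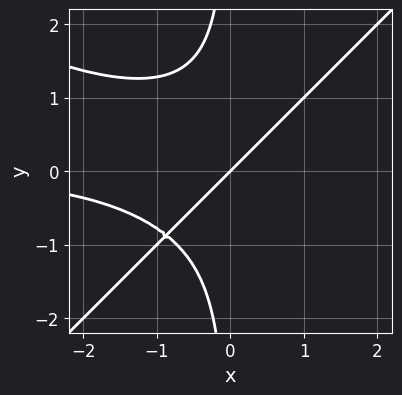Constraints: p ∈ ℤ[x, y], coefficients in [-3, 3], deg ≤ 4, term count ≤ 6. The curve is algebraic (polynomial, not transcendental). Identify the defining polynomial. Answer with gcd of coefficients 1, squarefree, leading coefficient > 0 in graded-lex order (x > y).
x^3*y + x^2*y^2 - 2*x*y^3 + 2*x - 2*y

1. The degree is 4 — the shape is more complex than any degree-3 curve.
2. From the axis intercepts and sections: one y-axis crossing is at y = 0; one x-axis crossing is at x = 0.
3. Matching integer coefficients to the picture gives p.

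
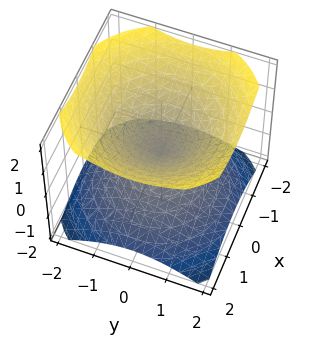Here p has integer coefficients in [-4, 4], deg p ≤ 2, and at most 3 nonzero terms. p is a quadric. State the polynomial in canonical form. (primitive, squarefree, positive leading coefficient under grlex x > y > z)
First, I count 2 distinct pieces. They look like related sheets of one shape, so recover p as a whole.
Next, degree: two nappes meeting at a single point; a quadric, so deg p = 2.
Then, symmetries: mirror symmetry z ↦ −z ⇒ only even powers of z; every cross-section ⟂ z is a circle, so x, y appear only via x² + y².
Then, reading off the gridlines: one z-axis crossing is at z = 0; a circular section at z = -1 has radius between 1 and 2.
Finally, solving for integer coefficients yields p as stated.

2*x^2 + 2*y^2 - 3*z^2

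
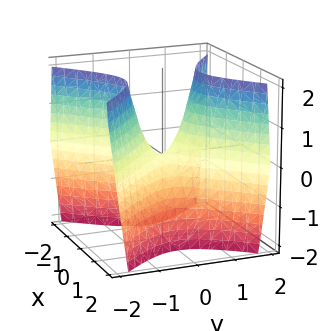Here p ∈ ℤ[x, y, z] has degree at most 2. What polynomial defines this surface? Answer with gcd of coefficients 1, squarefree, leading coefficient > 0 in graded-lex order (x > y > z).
2*x^2 - 2*y^2 + z

Degree: a hyperbolic paraboloid; a quadric, so deg p = 2.
Symmetries: the y ↦ −y reflection is a symmetry, so y appears only in even powers; it's symmetric under x → −x, forcing even powers of x.
Checking where it meets the axes: it meets the x-axis at x = 0 (among the integer gridlines); it crosses the y-axis at the gridline y = 0; it crosses the z-axis at the gridline z = 0.
Solving for integer coefficients yields p as stated.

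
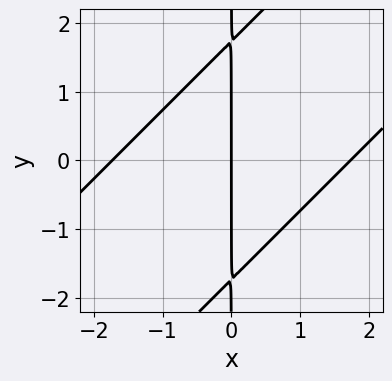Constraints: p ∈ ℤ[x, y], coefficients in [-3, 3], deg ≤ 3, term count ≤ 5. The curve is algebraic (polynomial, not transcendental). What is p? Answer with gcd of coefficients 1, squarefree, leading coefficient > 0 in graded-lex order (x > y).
x^3 - 2*x^2*y + x*y^2 - 3*x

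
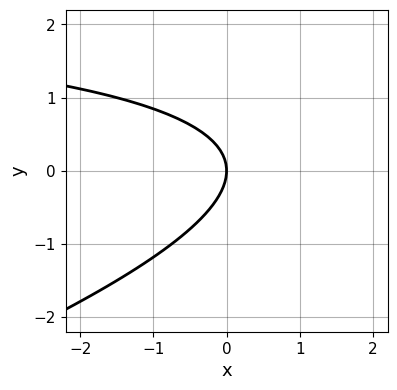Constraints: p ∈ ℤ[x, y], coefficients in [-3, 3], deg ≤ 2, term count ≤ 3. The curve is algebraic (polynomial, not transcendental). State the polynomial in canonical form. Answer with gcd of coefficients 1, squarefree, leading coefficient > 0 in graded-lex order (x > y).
First, the degree is 2 — the shape is more complex than any degree-1 curve.
Next, from the axis intercepts and sections: one x-axis crossing is at x = 0; it crosses the y-axis at the gridline y = 0.
Finally, the integer polynomial consistent with all of this is the stated p.

x*y - 3*y^2 - 3*x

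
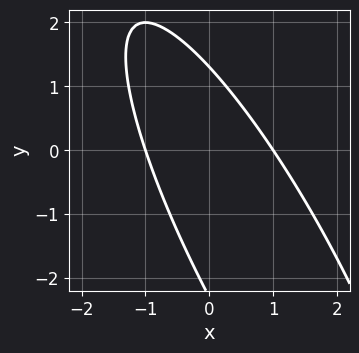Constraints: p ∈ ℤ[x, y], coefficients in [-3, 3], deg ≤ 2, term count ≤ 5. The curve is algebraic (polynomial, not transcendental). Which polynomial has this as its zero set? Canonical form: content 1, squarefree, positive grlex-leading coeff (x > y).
1. Degree: a generic line meets the curve in up to 2 points, so deg p = 2.
2. Reading off the gridlines: the x-axis gridline crossings are at x ∈ {-1, 1}.
3. Solving for integer coefficients yields p as stated.

3*x^2 + 3*x*y + y^2 + y - 3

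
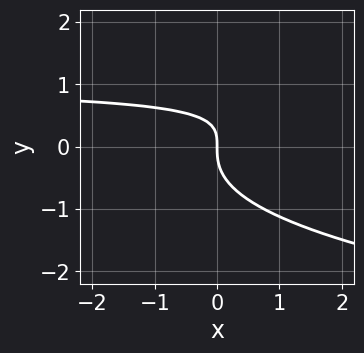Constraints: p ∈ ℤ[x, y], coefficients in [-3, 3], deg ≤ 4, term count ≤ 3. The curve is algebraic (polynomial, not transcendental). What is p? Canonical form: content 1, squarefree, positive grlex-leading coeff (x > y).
1. Degree: a generic line meets the curve in up to 3 points, so deg p = 3.
2. Reading off the gridlines: it crosses the y-axis at the gridline y = 0; it crosses the x-axis at the gridline x = 0.
3. Assembling these constraints gives the stated polynomial.

3*y^3 - 2*x*y + 2*x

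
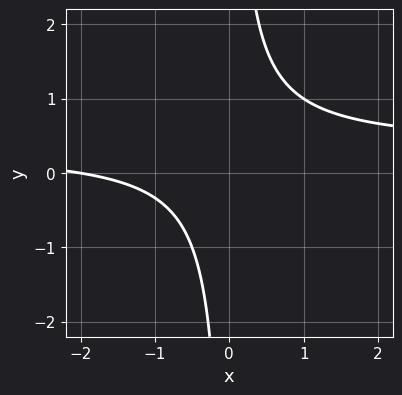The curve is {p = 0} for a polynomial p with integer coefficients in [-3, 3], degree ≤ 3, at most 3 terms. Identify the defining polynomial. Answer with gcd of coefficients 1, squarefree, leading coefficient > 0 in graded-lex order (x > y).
First, the degree is 2 — the shape is more complex than any degree-1 curve.
Next, against the integer gridlines: it meets the x-axis at x = -2 (among the integer gridlines); no y-intercept at any integer in the box.
Finally, matching integer coefficients to the picture gives p.

3*x*y - x - 2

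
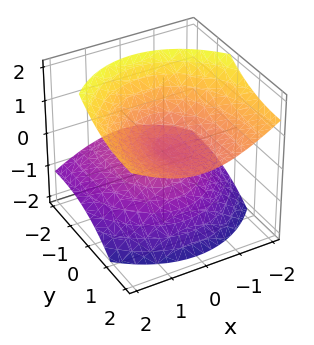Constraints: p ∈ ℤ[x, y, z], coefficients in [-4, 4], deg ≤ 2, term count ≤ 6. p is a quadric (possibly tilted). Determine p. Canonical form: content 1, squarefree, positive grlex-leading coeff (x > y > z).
Degree: a generic line meets the surface in up to 2 points, so deg p = 2.
Reading off the gridlines: it meets the x-axis at x = 0 (among the integer gridlines); one z-axis crossing is at z = 0.
Fitting integer coefficients to these (and the overall shape) gives p.

2*x^2 + y^2 - 3*y*z - 3*z^2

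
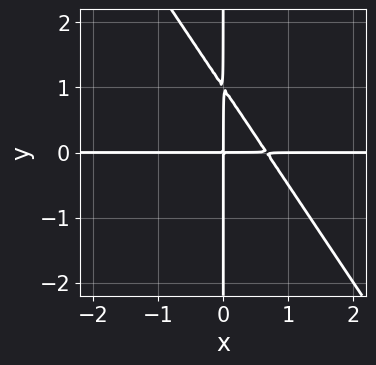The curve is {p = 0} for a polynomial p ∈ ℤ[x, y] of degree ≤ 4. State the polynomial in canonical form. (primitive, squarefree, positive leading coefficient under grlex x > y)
First, the degree is 3 — a generic line meets the curve in up to 3 points.
Next, from the visible intercepts: the visible x-axis segment lies entirely on the curve; the visible y-axis segment lies entirely on the curve.
Finally, assembling these constraints gives the stated polynomial.

3*x^2*y + 2*x*y^2 - 2*x*y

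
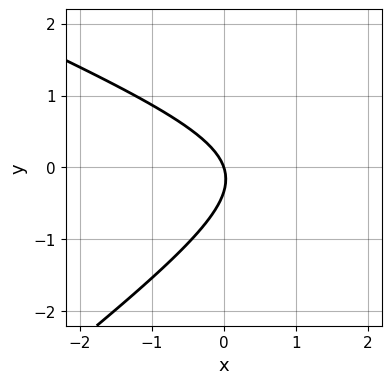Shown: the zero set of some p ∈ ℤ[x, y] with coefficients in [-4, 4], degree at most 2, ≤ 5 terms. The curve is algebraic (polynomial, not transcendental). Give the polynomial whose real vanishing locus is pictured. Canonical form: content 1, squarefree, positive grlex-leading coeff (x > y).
First, the degree is 2 — a generic line meets the curve in up to 2 points.
Then, against the integer gridlines: it crosses the x-axis at the gridline x = 0; it crosses the y-axis at the gridline y = 0.
Finally, the integer polynomial consistent with all of this is the stated p.

x^2 + x*y - 3*y^2 - 3*x - y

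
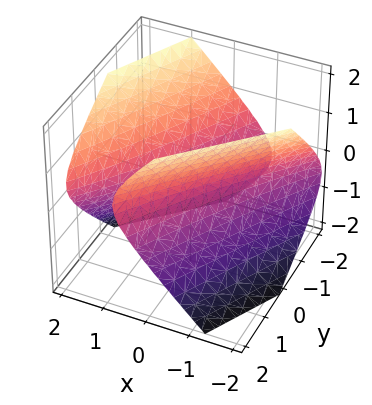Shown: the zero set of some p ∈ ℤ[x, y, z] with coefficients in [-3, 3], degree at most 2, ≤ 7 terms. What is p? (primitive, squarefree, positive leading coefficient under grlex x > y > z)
1. There are 2 components. Treating them together as one polynomial.
2. Degree: no degree-1 surface has this shape, so deg p = 2.
3. Observable constraints: the y-axis gridline crossings are at y ∈ {-1, 1}; it misses every integer gridline on the z-axis.
4. Fitting integer coefficients to these (and the overall shape) gives p.

2*x^2 - 3*x*y + y^2 + y*z - 2*z^2 - 1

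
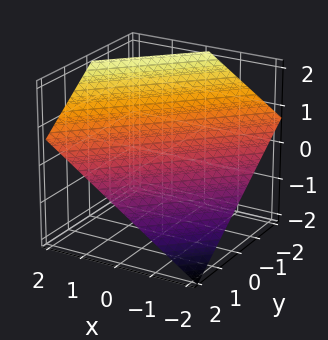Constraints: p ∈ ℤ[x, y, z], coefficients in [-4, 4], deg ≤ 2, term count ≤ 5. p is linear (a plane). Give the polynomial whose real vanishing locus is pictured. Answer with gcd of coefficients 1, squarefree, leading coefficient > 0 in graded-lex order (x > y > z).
2*x - 2*y - 3*z + 2

The degree is 1 — every cross-section is a straight line — this is a plane.
Reading off the gridlines: one y-axis crossing is at y = 1; it meets the x-axis at x = -1 (among the integer gridlines).
Matching integer coefficients to the picture gives p.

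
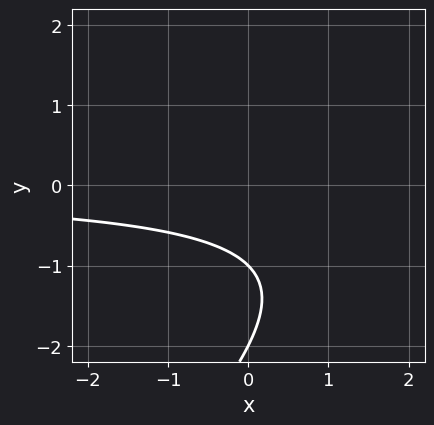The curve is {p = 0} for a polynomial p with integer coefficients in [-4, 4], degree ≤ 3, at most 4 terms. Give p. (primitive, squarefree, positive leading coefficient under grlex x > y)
x*y - y^2 - 3*y - 2

(a) Degree: a generic line meets the curve in up to 2 points, so deg p = 2.
(b) Checking where it meets the axes: among the integer gridlines, it crosses the y-axis at y ∈ {-2, -1}; it misses every integer gridline on the x-axis.
(c) Fitting integer coefficients to these (and the overall shape) gives p.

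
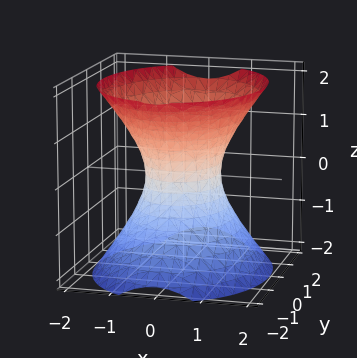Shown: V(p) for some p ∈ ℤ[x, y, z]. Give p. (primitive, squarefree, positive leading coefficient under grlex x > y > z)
3*x^2 + 2*y^2 - 2*z^2 - 2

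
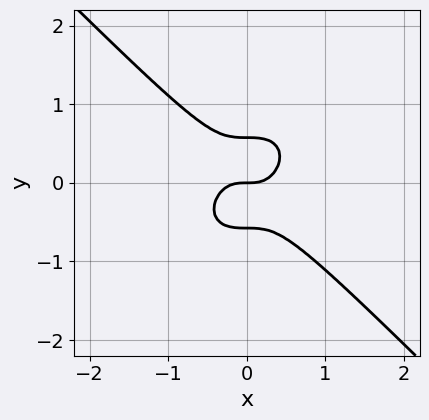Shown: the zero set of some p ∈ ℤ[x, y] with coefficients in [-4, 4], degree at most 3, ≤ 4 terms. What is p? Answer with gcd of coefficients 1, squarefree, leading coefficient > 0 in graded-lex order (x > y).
3*x^3 + 3*y^3 - y

First, degree: the shape is more complex than any degree-2 curve, so deg p = 3.
Then, against the integer gridlines: it crosses the x-axis at the gridline x = 0; it crosses the y-axis at the gridline y = 0.
Finally, fitting integer coefficients to these (and the overall shape) gives p.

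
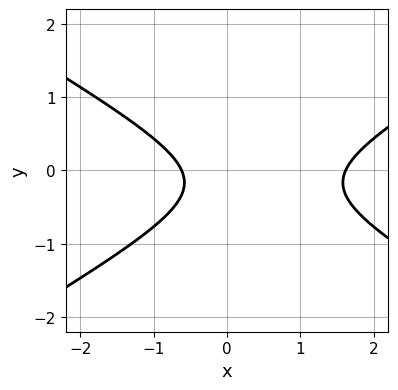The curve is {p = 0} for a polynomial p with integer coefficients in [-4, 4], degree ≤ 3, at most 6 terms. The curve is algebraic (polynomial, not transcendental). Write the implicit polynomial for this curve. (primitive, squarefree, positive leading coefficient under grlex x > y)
x^2 - 3*y^2 - x - y - 1

First, deg p = 2. The shape is more complex than any degree-1 curve.
Then, observable constraints: the curve avoids every integer y-axis point in the box.
Finally, together with the visible shape, these determine p as stated.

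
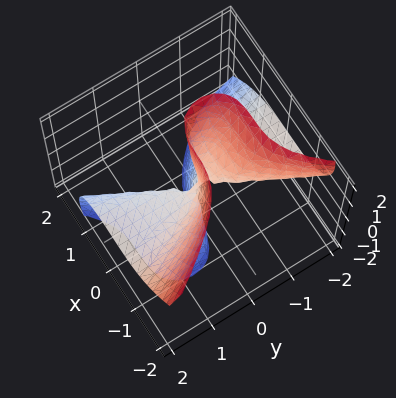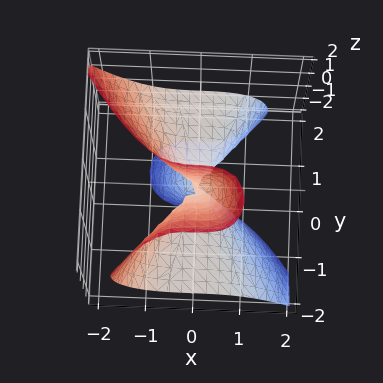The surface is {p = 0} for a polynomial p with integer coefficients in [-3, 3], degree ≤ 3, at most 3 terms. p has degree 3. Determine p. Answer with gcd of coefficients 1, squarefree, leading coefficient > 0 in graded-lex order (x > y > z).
First, degree: the shape is more complex than any degree-2 surface, so deg p = 3.
Then, from the axis intercepts and sections: every point of the z-axis in the box is on the surface; one x-axis crossing is at x = 0; the visible y-axis segment lies entirely on the surface.
Finally, the integer polynomial consistent with all of this is the stated p.

3*x^3 + 3*y^2*z + 2*y*z^2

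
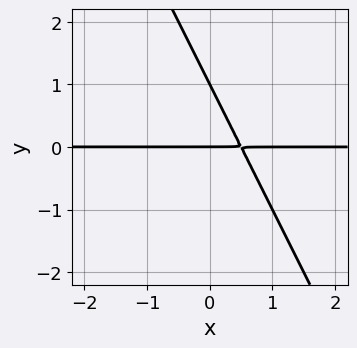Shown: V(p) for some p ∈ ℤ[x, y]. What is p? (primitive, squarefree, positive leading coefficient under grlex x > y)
2*x*y + y^2 - y

Degree: the shape is more complex than any degree-1 curve, so deg p = 2.
From the axis intercepts and sections: the visible x-axis segment lies entirely on the curve; among the integer gridlines, it crosses the y-axis at y ∈ {0, 1}.
Assembling these constraints gives the stated polynomial.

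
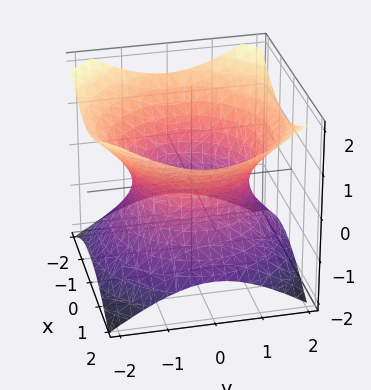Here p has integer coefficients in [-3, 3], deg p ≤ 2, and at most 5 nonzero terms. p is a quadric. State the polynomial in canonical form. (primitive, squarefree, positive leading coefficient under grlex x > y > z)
2*x^2 + 2*y^2 - 3*z^2 - 3

1. Degree: one connected sheet with a waist; a quadric, so deg p = 2.
2. Symmetries: it's symmetric under z → −z, forcing even powers of z; every cross-section ⟂ z is a circle, so x, y appear only via x² + y².
3. Checking where it meets the axes: a circular section at z = 1 has radius between 1 and 2; no z-intercept at any integer in the box.
4. Matching integer coefficients to the picture gives p.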